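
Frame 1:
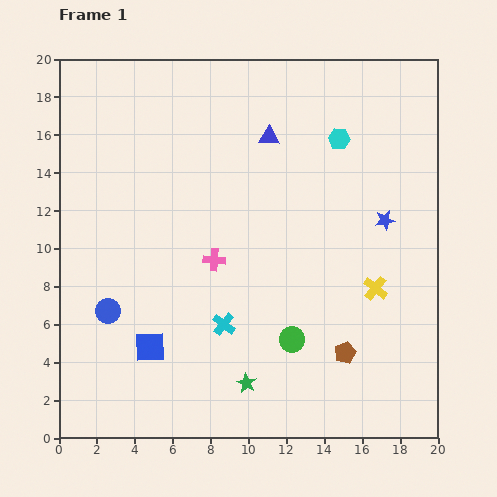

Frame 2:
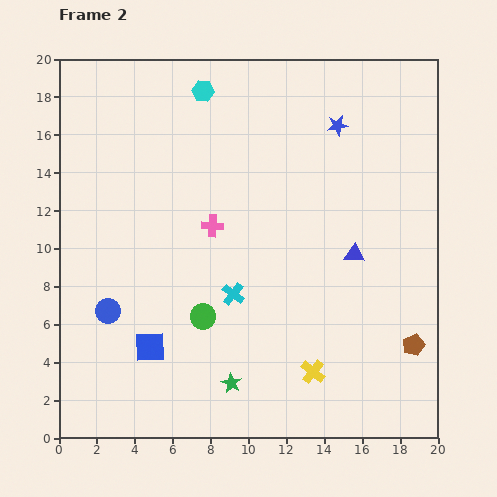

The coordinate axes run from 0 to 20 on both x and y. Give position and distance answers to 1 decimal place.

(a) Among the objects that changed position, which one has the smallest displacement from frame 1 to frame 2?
the green star

(moved 0.8)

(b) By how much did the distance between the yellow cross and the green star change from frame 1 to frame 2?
-4.1

Distance in frame 1: 8.4. Distance in frame 2: 4.3.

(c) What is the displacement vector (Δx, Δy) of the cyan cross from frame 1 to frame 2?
(0.5, 1.6)

The cyan cross was at (8.7, 6.0) in frame 1 and (9.2, 7.6) in frame 2.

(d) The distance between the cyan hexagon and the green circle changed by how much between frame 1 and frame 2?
+1.0

Distance in frame 1: 10.9. Distance in frame 2: 11.9.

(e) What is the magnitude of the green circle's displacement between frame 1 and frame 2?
4.9

The green circle moved from (12.3, 5.2) to (7.6, 6.4), a distance of √(4.7² + 1.2²) ≈ 4.9.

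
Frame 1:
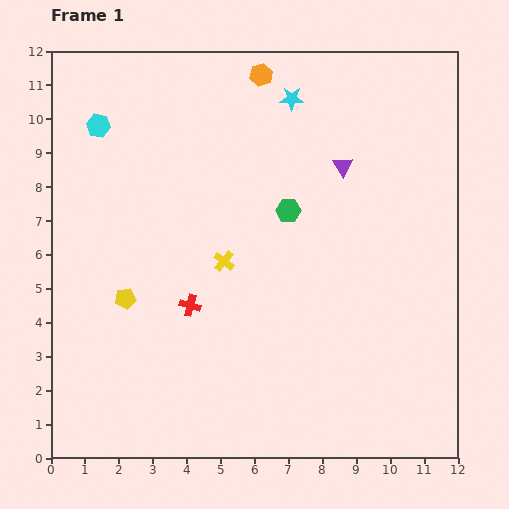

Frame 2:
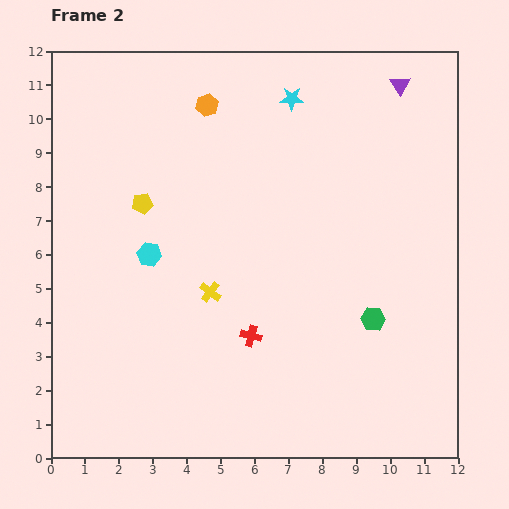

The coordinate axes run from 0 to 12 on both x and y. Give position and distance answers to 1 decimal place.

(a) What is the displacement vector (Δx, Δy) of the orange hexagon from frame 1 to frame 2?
(-1.6, -0.9)

The orange hexagon was at (6.2, 11.3) in frame 1 and (4.6, 10.4) in frame 2.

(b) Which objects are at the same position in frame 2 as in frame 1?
the cyan star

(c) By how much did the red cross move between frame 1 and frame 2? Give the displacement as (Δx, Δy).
(1.8, -0.9)

The red cross was at (4.1, 4.5) in frame 1 and (5.9, 3.6) in frame 2.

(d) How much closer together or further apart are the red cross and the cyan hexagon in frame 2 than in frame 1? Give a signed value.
-2.1

Distance in frame 1: 5.9. Distance in frame 2: 3.8.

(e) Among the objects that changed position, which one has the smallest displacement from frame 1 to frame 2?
the yellow cross

(moved 1.0)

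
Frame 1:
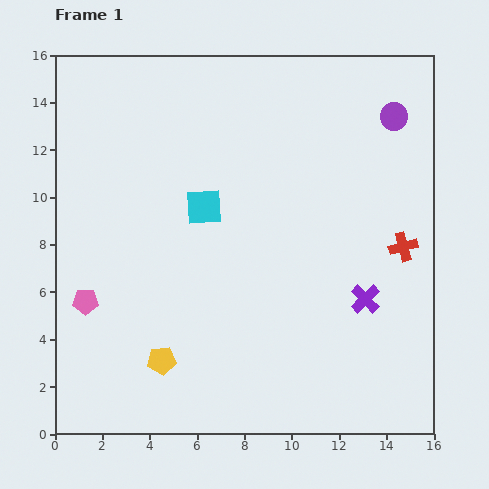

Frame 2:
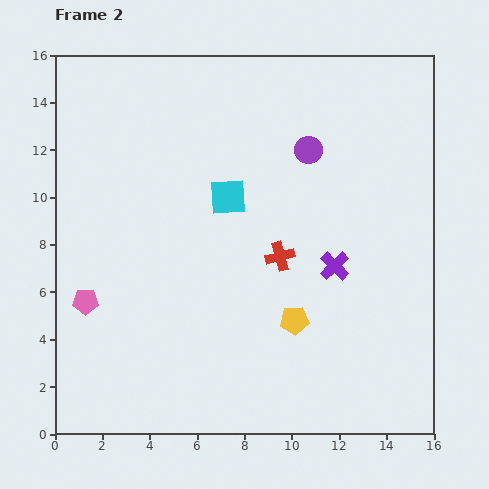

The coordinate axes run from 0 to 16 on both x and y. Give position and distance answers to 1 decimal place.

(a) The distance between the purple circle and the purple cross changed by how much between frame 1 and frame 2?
-2.8

Distance in frame 1: 7.8. Distance in frame 2: 5.0.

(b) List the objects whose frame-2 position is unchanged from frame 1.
the pink pentagon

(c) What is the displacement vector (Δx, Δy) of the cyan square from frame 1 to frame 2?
(1.0, 0.4)

The cyan square was at (6.3, 9.6) in frame 1 and (7.3, 10.0) in frame 2.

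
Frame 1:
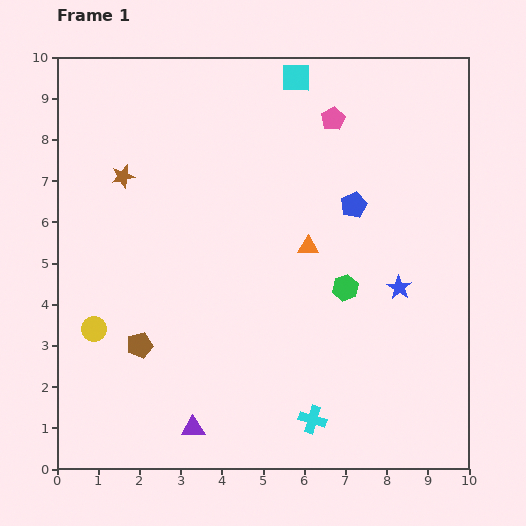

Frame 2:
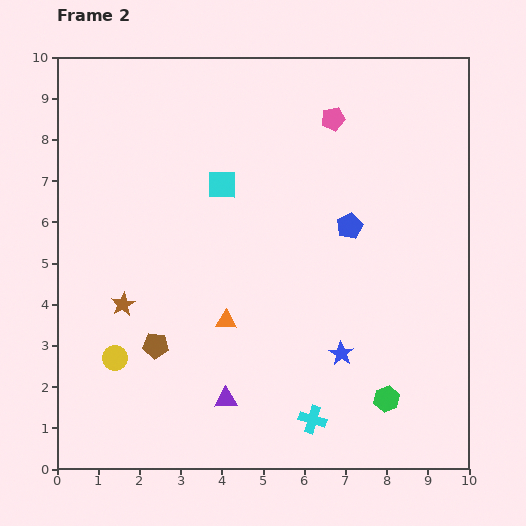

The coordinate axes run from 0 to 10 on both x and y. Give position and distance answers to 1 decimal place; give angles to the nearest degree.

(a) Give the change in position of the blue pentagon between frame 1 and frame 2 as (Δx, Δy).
(-0.1, -0.5)

The blue pentagon was at (7.2, 6.4) in frame 1 and (7.1, 5.9) in frame 2.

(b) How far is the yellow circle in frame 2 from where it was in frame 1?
0.9

The yellow circle moved from (0.9, 3.4) to (1.4, 2.7), a distance of √(0.5² + 0.7²) ≈ 0.9.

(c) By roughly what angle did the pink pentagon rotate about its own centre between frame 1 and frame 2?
16° clockwise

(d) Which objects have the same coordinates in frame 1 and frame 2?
the cyan cross, the pink pentagon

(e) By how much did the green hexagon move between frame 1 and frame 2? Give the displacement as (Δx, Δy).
(1.0, -2.7)

The green hexagon was at (7.0, 4.4) in frame 1 and (8.0, 1.7) in frame 2.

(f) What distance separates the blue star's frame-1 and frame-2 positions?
2.1

The blue star moved from (8.3, 4.4) to (6.9, 2.8), a distance of √(1.4² + 1.6²) ≈ 2.1.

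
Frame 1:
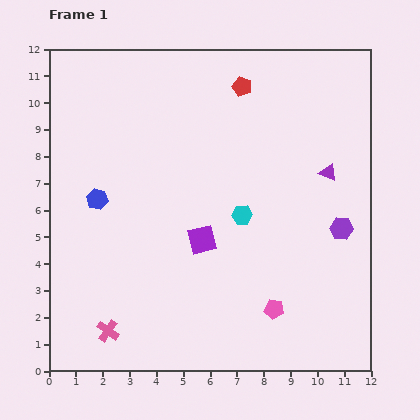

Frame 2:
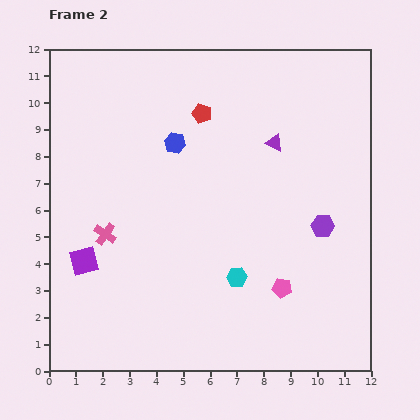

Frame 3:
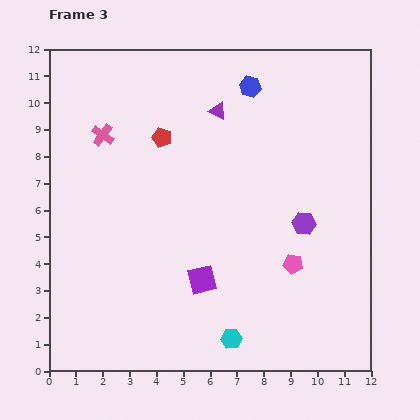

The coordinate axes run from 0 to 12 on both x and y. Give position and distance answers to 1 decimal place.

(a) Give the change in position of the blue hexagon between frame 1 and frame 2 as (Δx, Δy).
(2.9, 2.1)

The blue hexagon was at (1.8, 6.4) in frame 1 and (4.7, 8.5) in frame 2.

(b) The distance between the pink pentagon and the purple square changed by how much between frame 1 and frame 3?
-0.2

Distance in frame 1: 3.7. Distance in frame 3: 3.5.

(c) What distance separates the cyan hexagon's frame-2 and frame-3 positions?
2.3

The cyan hexagon moved from (7.0, 3.5) to (6.8, 1.2), a distance of √(0.2² + 2.3²) ≈ 2.3.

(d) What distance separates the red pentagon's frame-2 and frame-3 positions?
1.7

The red pentagon moved from (5.7, 9.6) to (4.2, 8.7), a distance of √(1.5² + 0.9²) ≈ 1.7.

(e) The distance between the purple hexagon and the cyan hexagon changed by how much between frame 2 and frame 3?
+1.4

Distance in frame 2: 3.7. Distance in frame 3: 5.1.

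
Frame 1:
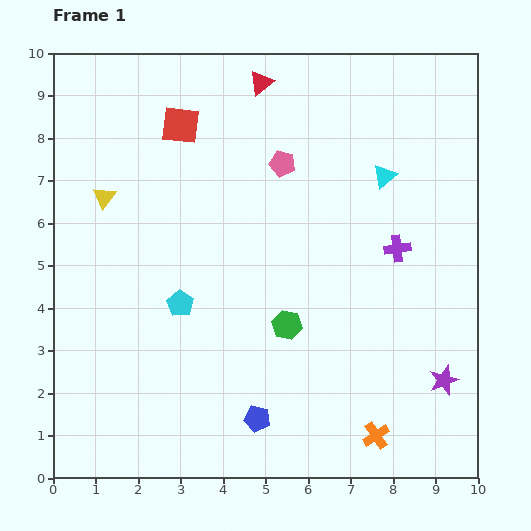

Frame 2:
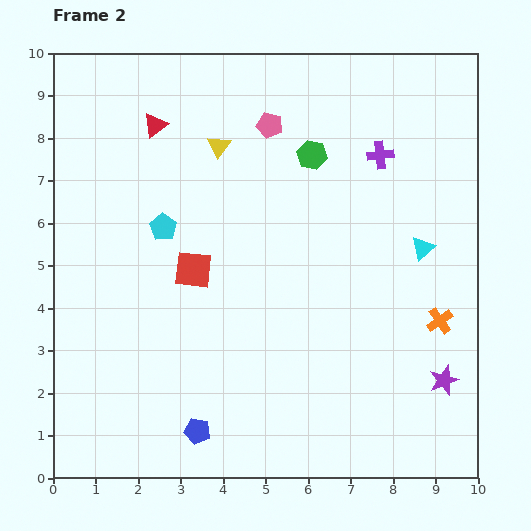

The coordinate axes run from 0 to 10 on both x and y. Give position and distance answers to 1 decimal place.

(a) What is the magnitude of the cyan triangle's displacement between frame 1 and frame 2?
1.9

The cyan triangle moved from (7.8, 7.1) to (8.7, 5.4), a distance of √(0.9² + 1.7²) ≈ 1.9.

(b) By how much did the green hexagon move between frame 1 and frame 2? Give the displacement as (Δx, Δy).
(0.6, 4.0)

The green hexagon was at (5.5, 3.6) in frame 1 and (6.1, 7.6) in frame 2.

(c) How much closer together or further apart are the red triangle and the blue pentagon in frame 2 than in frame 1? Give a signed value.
-0.6

Distance in frame 1: 7.9. Distance in frame 2: 7.3.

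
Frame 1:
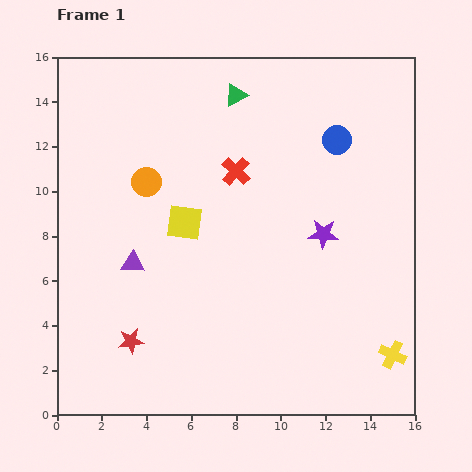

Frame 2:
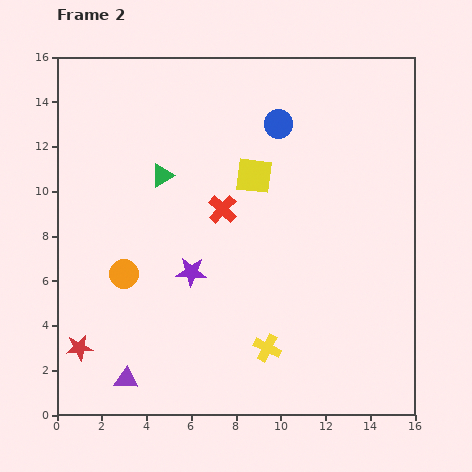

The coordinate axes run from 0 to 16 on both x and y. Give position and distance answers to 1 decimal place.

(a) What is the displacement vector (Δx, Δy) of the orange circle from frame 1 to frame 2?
(-1.0, -4.1)

The orange circle was at (4.0, 10.4) in frame 1 and (3.0, 6.3) in frame 2.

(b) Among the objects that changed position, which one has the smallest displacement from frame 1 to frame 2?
the red cross

(moved 1.8)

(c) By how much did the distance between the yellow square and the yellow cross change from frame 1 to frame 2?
-3.3

Distance in frame 1: 11.0. Distance in frame 2: 7.7.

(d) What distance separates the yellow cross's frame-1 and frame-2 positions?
5.6

The yellow cross moved from (15.0, 2.7) to (9.4, 3.0), a distance of √(5.6² + 0.3²) ≈ 5.6.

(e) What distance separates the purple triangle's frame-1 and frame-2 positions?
5.2

The purple triangle moved from (3.4, 6.8) to (3.1, 1.6), a distance of √(0.3² + 5.2²) ≈ 5.2.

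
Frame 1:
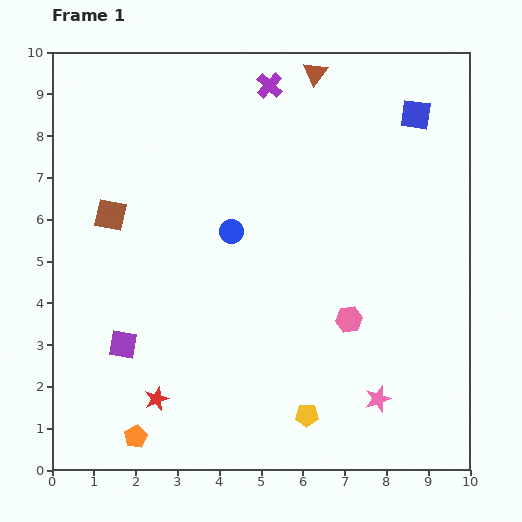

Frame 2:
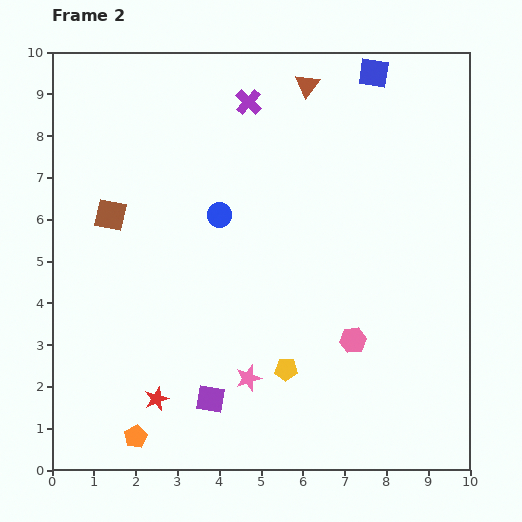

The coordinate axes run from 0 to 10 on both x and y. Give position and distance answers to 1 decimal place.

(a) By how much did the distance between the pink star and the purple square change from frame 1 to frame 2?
-5.2

Distance in frame 1: 6.2. Distance in frame 2: 1.0.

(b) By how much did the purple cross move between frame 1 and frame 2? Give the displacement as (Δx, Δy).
(-0.5, -0.4)

The purple cross was at (5.2, 9.2) in frame 1 and (4.7, 8.8) in frame 2.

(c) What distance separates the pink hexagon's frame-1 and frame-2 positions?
0.5

The pink hexagon moved from (7.1, 3.6) to (7.2, 3.1), a distance of √(0.1² + 0.5²) ≈ 0.5.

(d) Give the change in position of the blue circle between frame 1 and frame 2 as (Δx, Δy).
(-0.3, 0.4)

The blue circle was at (4.3, 5.7) in frame 1 and (4.0, 6.1) in frame 2.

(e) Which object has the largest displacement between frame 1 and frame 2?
the pink star

(moved 3.1; next 2.5)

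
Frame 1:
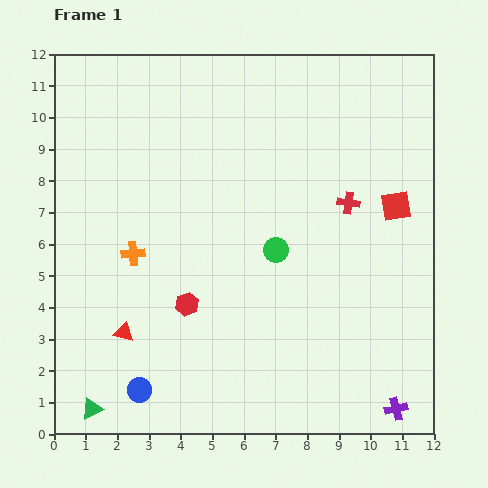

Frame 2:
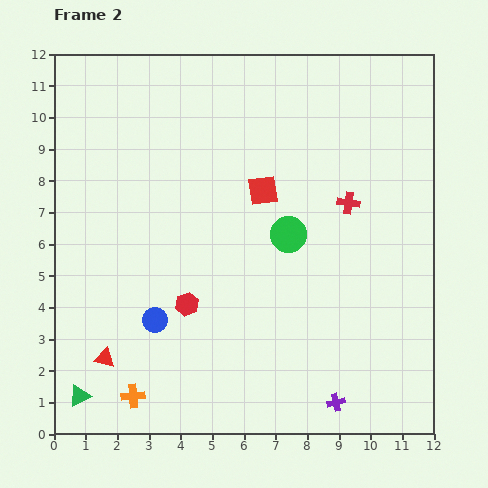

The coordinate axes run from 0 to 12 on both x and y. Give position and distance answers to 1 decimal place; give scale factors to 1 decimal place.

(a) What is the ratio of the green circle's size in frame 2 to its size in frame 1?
1.4×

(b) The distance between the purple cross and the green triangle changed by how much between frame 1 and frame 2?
-1.5

Distance in frame 1: 9.6. Distance in frame 2: 8.1.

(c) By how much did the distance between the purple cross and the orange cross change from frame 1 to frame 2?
-3.2

Distance in frame 1: 9.6. Distance in frame 2: 6.4.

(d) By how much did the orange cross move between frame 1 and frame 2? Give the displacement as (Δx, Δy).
(0.0, -4.5)

The orange cross was at (2.5, 5.7) in frame 1 and (2.5, 1.2) in frame 2.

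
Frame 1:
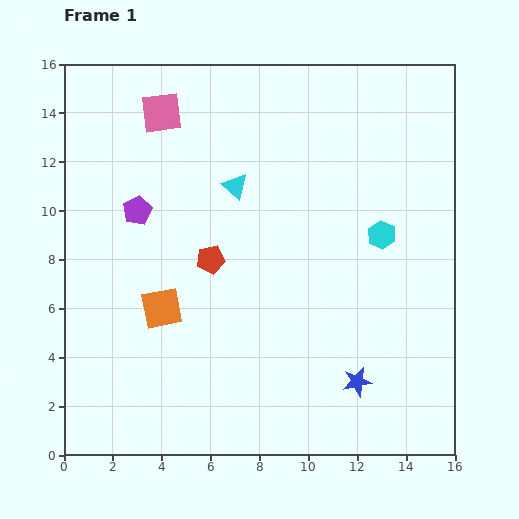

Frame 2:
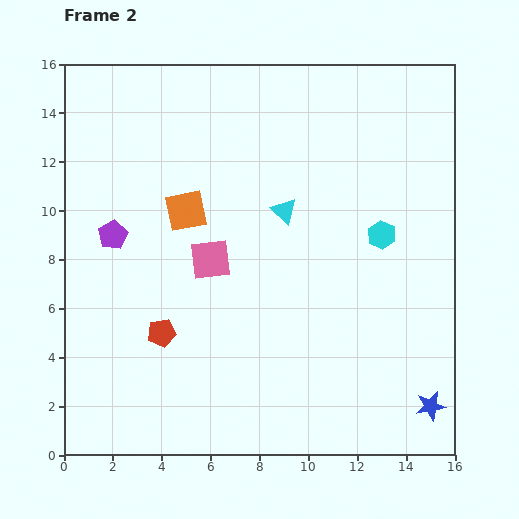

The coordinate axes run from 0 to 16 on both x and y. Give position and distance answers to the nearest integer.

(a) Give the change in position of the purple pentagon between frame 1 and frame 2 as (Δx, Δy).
(-1, -1)

The purple pentagon was at (3, 10) in frame 1 and (2, 9) in frame 2.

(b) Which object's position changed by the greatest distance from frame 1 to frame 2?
the pink square

(moved 6; next 4)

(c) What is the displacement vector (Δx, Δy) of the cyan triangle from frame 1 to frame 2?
(2, -1)

The cyan triangle was at (7, 11) in frame 1 and (9, 10) in frame 2.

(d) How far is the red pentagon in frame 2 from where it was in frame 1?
4

The red pentagon moved from (6, 8) to (4, 5), a distance of √(2² + 3²) ≈ 4.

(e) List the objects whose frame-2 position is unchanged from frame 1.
the cyan hexagon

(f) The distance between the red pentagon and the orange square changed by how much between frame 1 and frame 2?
+2

Distance in frame 1: 3. Distance in frame 2: 5.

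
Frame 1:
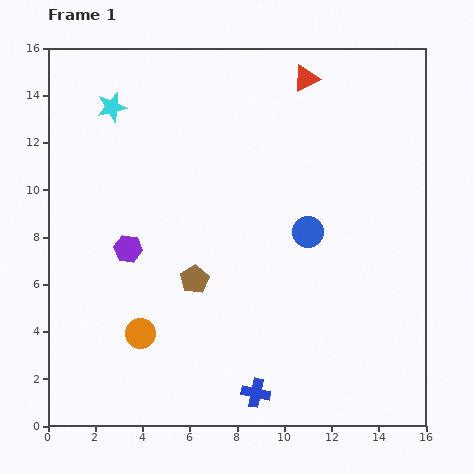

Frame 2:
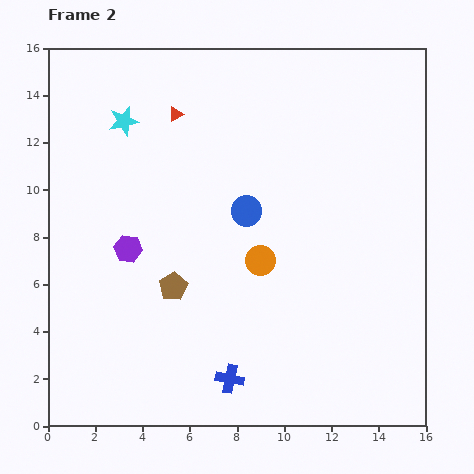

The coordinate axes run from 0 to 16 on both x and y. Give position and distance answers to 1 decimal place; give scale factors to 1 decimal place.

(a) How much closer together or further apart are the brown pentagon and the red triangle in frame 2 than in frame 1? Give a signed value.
-2.4

Distance in frame 1: 9.7. Distance in frame 2: 7.3.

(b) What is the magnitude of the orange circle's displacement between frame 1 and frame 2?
6.0

The orange circle moved from (3.9, 3.9) to (9.0, 7.0), a distance of √(5.1² + 3.1²) ≈ 6.0.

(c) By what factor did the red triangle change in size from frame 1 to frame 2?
0.6×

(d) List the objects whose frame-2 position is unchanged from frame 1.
the purple hexagon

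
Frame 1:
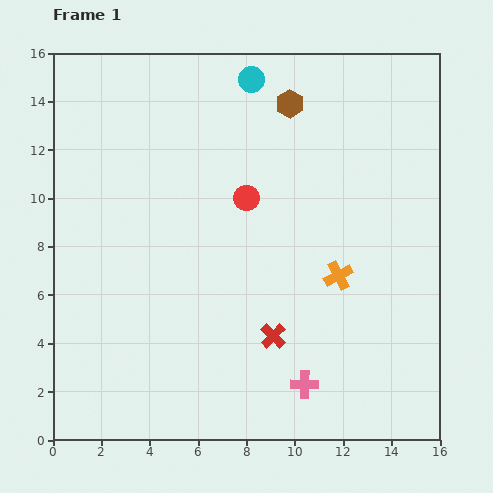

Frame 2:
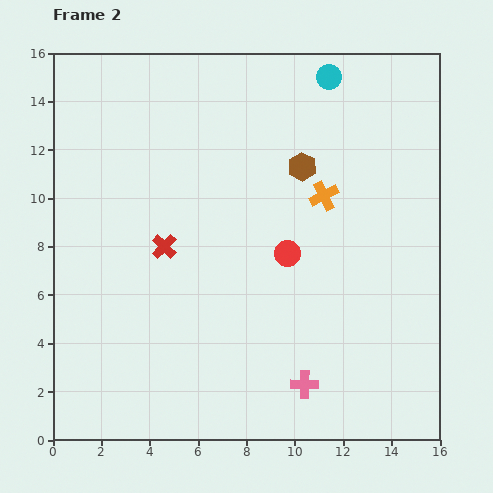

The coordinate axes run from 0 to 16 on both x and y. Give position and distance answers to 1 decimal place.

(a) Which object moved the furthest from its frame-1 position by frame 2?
the red cross

(moved 5.8; next 3.4)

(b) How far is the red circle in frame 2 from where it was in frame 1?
2.9

The red circle moved from (8.0, 10.0) to (9.7, 7.7), a distance of √(1.7² + 2.3²) ≈ 2.9.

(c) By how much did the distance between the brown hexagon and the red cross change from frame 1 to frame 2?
-3.0

Distance in frame 1: 9.6. Distance in frame 2: 6.6.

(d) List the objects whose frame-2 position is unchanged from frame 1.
the pink cross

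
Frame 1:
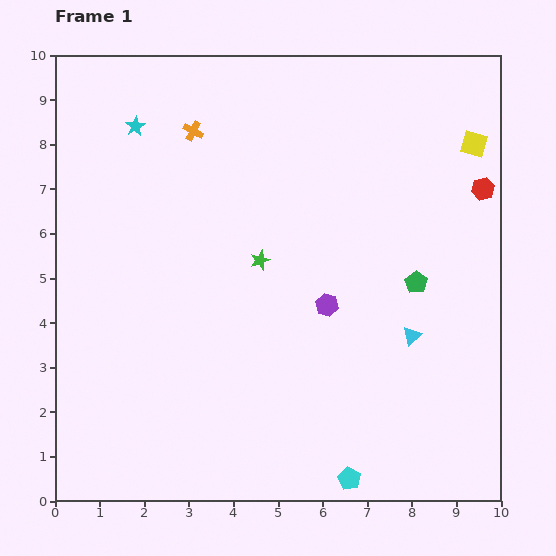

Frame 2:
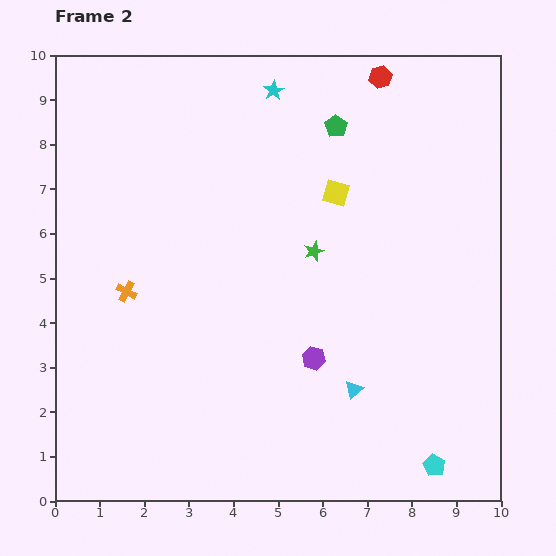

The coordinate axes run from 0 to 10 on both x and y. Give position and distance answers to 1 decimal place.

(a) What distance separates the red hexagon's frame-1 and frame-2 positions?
3.4

The red hexagon moved from (9.6, 7.0) to (7.3, 9.5), a distance of √(2.3² + 2.5²) ≈ 3.4.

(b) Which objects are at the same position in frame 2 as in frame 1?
none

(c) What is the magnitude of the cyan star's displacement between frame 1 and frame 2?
3.2

The cyan star moved from (1.8, 8.4) to (4.9, 9.2), a distance of √(3.1² + 0.8²) ≈ 3.2.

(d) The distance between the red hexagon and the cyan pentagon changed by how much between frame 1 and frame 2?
+1.6

Distance in frame 1: 7.2. Distance in frame 2: 8.8.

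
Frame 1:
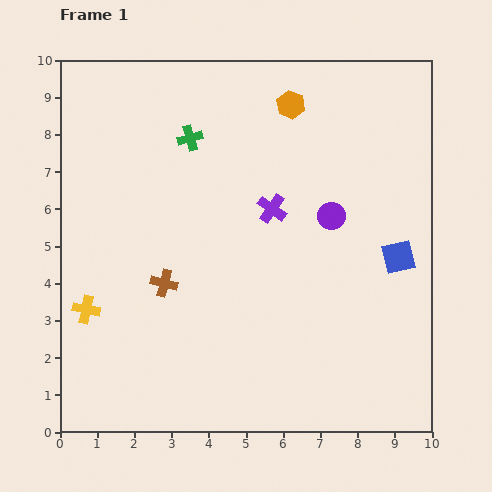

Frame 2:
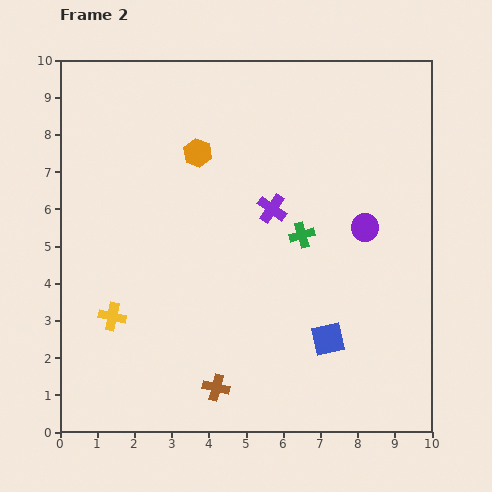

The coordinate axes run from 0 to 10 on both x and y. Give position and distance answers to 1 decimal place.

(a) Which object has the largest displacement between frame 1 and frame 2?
the green cross

(moved 4.0; next 3.1)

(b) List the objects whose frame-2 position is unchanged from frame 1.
the purple cross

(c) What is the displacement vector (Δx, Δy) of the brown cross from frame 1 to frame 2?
(1.4, -2.8)

The brown cross was at (2.8, 4.0) in frame 1 and (4.2, 1.2) in frame 2.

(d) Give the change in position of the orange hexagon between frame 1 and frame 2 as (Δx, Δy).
(-2.5, -1.3)

The orange hexagon was at (6.2, 8.8) in frame 1 and (3.7, 7.5) in frame 2.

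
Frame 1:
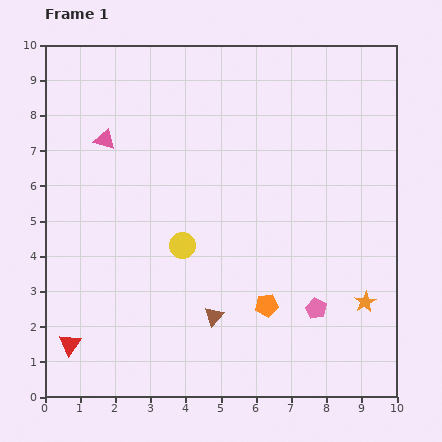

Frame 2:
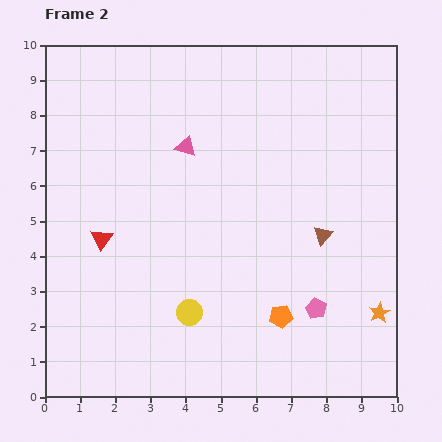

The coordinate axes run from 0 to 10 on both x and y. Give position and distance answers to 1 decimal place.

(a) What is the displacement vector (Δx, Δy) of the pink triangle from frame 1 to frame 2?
(2.3, -0.2)

The pink triangle was at (1.7, 7.3) in frame 1 and (4.0, 7.1) in frame 2.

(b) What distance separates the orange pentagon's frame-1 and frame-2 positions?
0.5

The orange pentagon moved from (6.3, 2.6) to (6.7, 2.3), a distance of √(0.4² + 0.3²) ≈ 0.5.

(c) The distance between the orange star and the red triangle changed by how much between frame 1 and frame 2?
-0.3

Distance in frame 1: 8.5. Distance in frame 2: 8.2.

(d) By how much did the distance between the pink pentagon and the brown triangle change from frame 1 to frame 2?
-0.8

Distance in frame 1: 2.9. Distance in frame 2: 2.1.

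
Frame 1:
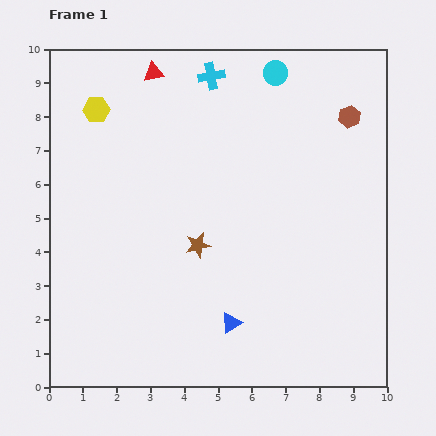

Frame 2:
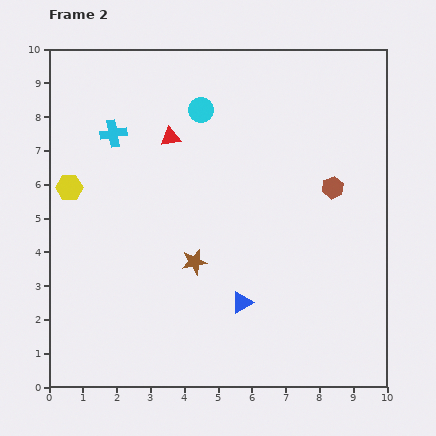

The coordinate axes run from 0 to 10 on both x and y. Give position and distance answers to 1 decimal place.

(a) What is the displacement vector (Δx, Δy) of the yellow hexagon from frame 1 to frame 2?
(-0.8, -2.3)

The yellow hexagon was at (1.4, 8.2) in frame 1 and (0.6, 5.9) in frame 2.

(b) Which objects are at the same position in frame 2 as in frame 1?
none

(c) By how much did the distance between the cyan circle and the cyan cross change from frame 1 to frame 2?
+0.8

Distance in frame 1: 1.9. Distance in frame 2: 2.7.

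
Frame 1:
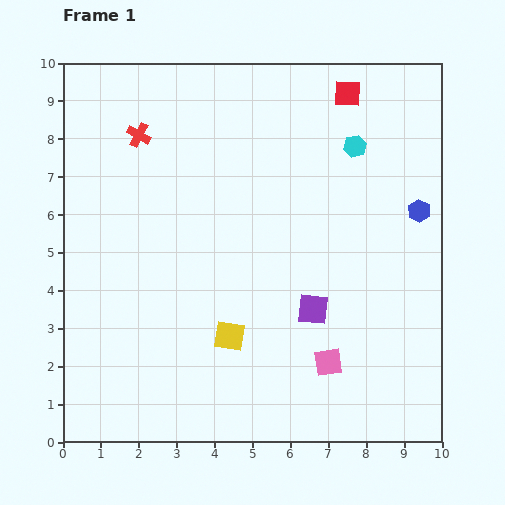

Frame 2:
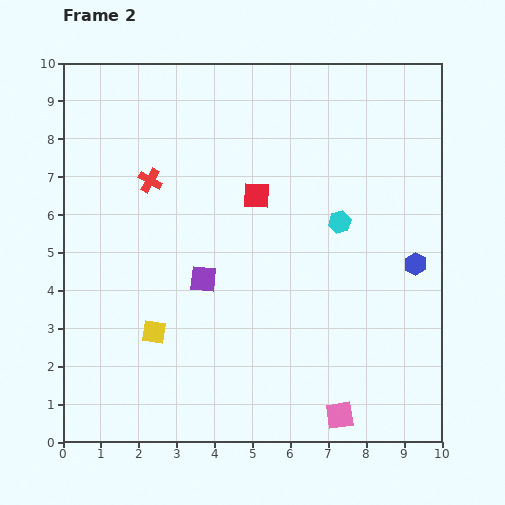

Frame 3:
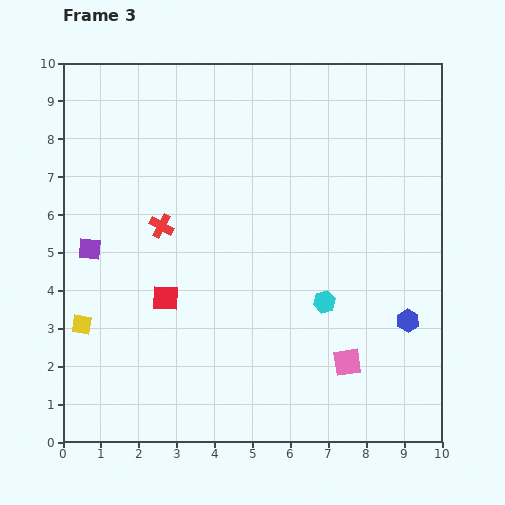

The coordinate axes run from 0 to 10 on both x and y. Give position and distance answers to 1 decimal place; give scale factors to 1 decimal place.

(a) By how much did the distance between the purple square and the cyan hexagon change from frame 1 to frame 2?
-0.5

Distance in frame 1: 4.4. Distance in frame 2: 3.9.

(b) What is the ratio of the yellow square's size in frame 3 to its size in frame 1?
0.6×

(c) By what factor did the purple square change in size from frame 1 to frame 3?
0.7×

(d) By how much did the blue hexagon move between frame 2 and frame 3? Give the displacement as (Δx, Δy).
(-0.2, -1.5)

The blue hexagon was at (9.3, 4.7) in frame 2 and (9.1, 3.2) in frame 3.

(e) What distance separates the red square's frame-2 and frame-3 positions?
3.6

The red square moved from (5.1, 6.5) to (2.7, 3.8), a distance of √(2.4² + 2.7²) ≈ 3.6.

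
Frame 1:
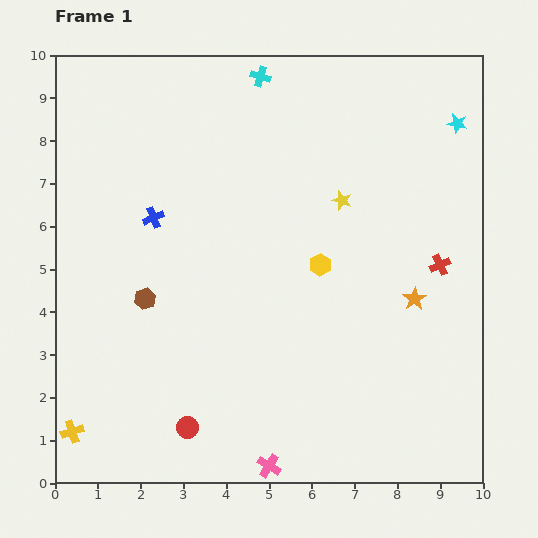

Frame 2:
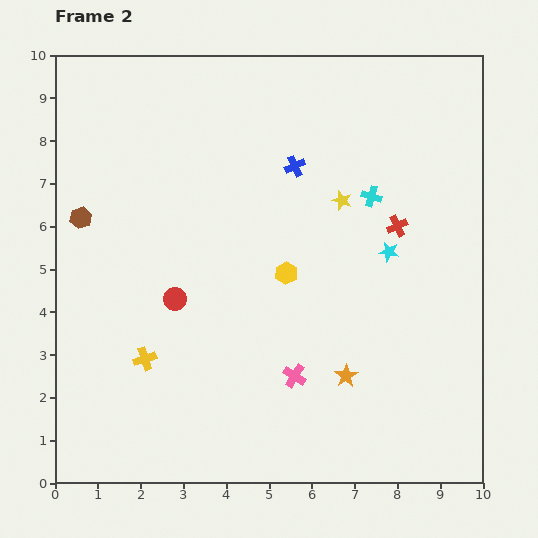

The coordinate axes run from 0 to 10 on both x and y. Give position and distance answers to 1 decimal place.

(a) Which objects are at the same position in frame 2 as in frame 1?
the yellow star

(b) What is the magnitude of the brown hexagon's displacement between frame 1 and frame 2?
2.4

The brown hexagon moved from (2.1, 4.3) to (0.6, 6.2), a distance of √(1.5² + 1.9²) ≈ 2.4.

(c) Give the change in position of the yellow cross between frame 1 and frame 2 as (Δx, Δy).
(1.7, 1.7)

The yellow cross was at (0.4, 1.2) in frame 1 and (2.1, 2.9) in frame 2.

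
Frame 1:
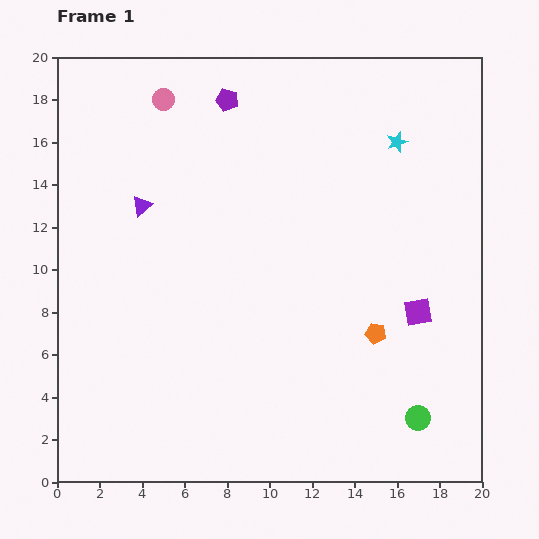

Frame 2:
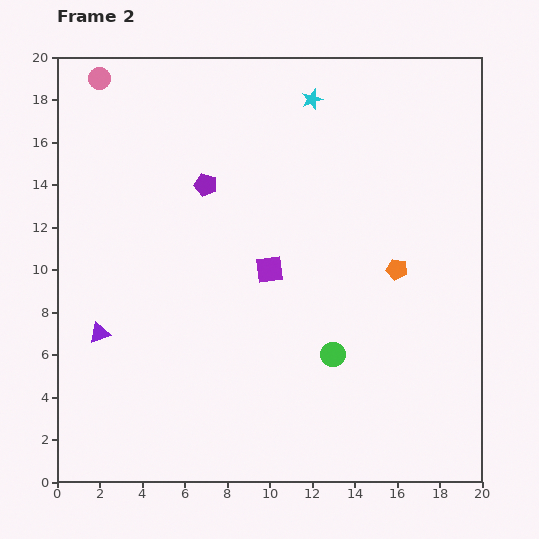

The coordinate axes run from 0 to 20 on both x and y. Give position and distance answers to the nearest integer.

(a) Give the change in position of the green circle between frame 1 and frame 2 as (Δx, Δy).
(-4, 3)

The green circle was at (17, 3) in frame 1 and (13, 6) in frame 2.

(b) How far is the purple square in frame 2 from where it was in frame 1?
7

The purple square moved from (17, 8) to (10, 10), a distance of √(7² + 2²) ≈ 7.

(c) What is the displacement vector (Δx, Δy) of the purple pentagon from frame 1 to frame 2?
(-1, -4)

The purple pentagon was at (8, 18) in frame 1 and (7, 14) in frame 2.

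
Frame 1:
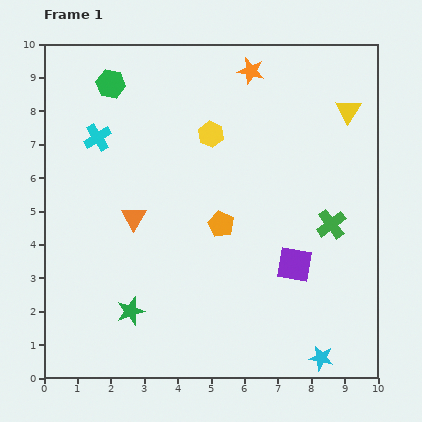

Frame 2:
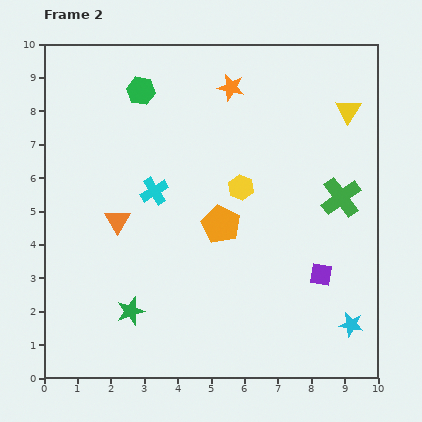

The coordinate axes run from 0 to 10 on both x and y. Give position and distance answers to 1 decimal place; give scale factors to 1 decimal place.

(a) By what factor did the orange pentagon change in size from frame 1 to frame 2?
1.4×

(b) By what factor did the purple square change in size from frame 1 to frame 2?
0.6×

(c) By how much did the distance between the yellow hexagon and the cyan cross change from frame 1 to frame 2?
-0.8

Distance in frame 1: 3.4. Distance in frame 2: 2.6.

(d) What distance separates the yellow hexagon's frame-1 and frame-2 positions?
1.8

The yellow hexagon moved from (5.0, 7.3) to (5.9, 5.7), a distance of √(0.9² + 1.6²) ≈ 1.8.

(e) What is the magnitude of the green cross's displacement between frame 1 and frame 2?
0.9

The green cross moved from (8.6, 4.6) to (8.9, 5.4), a distance of √(0.3² + 0.8²) ≈ 0.9.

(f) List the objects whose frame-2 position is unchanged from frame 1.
the orange pentagon, the green star, the yellow triangle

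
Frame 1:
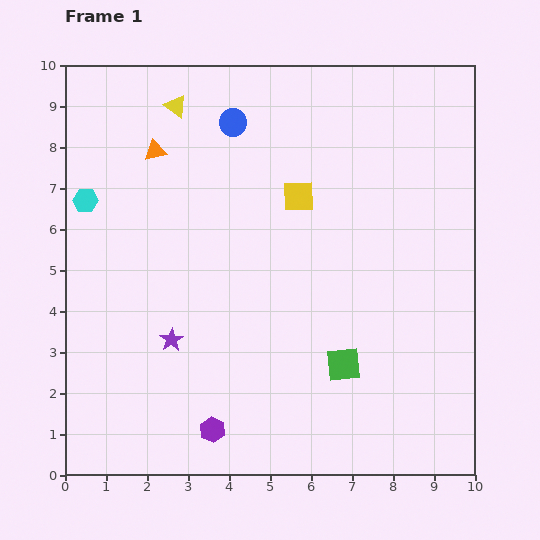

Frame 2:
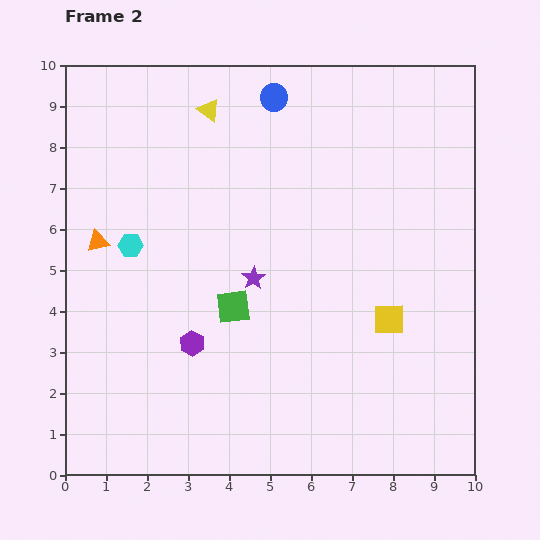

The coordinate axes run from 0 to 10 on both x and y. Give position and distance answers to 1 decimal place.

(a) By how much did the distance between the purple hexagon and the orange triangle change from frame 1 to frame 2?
-3.5

Distance in frame 1: 6.9. Distance in frame 2: 3.4.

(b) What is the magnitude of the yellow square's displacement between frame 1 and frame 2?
3.7

The yellow square moved from (5.7, 6.8) to (7.9, 3.8), a distance of √(2.2² + 3.0²) ≈ 3.7.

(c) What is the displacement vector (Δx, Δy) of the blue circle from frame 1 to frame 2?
(1.0, 0.6)

The blue circle was at (4.1, 8.6) in frame 1 and (5.1, 9.2) in frame 2.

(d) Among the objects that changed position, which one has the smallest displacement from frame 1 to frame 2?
the yellow triangle

(moved 0.8)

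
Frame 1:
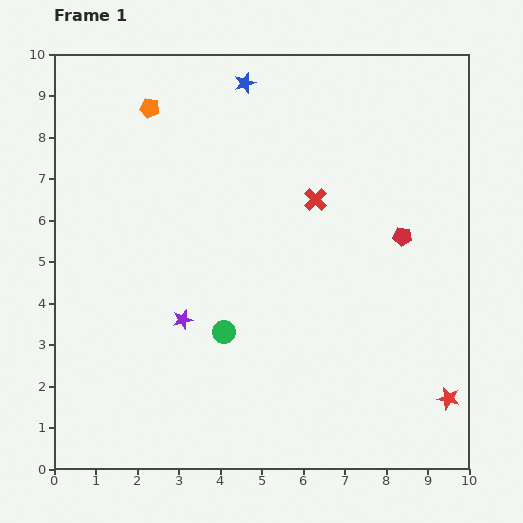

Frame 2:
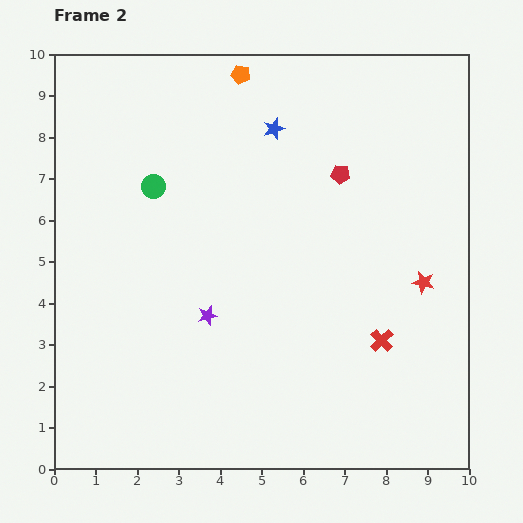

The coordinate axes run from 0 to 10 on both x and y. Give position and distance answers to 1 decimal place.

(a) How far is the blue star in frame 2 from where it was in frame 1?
1.3

The blue star moved from (4.6, 9.3) to (5.3, 8.2), a distance of √(0.7² + 1.1²) ≈ 1.3.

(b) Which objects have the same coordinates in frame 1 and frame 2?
none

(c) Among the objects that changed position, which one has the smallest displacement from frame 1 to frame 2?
the purple star

(moved 0.6)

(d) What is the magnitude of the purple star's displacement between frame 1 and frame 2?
0.6

The purple star moved from (3.1, 3.6) to (3.7, 3.7), a distance of √(0.6² + 0.1²) ≈ 0.6.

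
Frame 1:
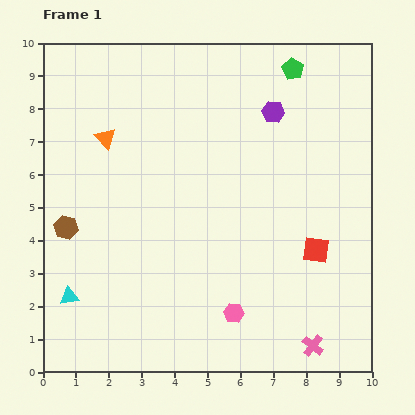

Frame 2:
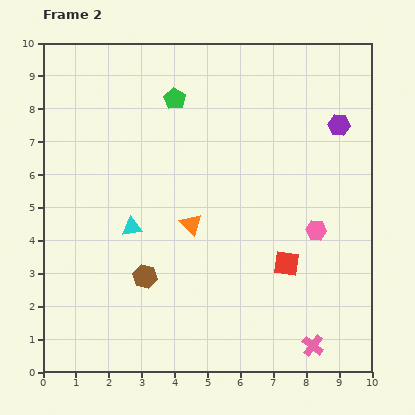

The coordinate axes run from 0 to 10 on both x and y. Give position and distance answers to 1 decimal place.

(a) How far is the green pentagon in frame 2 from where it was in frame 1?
3.7

The green pentagon moved from (7.6, 9.2) to (4.0, 8.3), a distance of √(3.6² + 0.9²) ≈ 3.7.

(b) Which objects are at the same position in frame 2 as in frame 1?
the pink cross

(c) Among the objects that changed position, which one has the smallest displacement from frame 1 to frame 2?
the red square

(moved 1.0)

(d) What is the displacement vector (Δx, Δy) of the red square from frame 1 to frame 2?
(-0.9, -0.4)

The red square was at (8.3, 3.7) in frame 1 and (7.4, 3.3) in frame 2.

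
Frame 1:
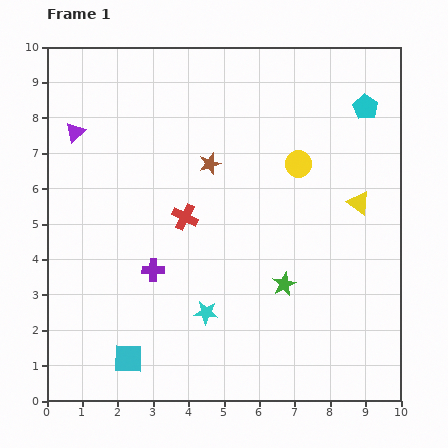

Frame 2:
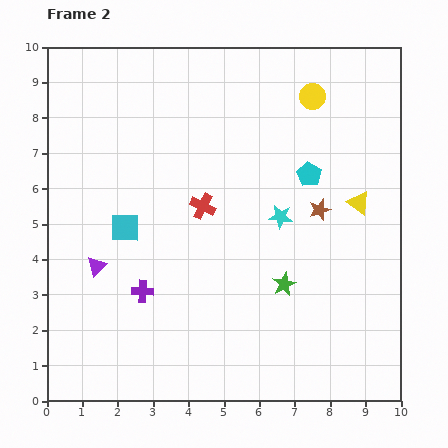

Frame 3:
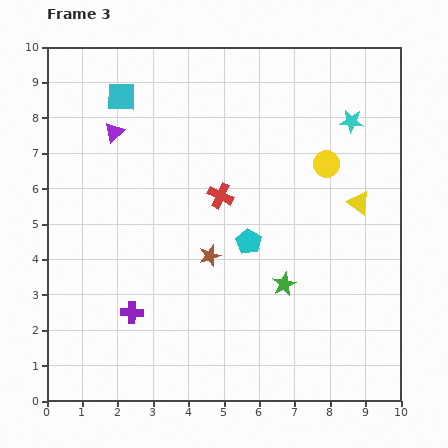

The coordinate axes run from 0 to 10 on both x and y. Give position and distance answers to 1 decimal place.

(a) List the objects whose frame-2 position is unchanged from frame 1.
the yellow triangle, the green star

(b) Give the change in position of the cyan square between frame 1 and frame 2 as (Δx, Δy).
(-0.1, 3.7)

The cyan square was at (2.3, 1.2) in frame 1 and (2.2, 4.9) in frame 2.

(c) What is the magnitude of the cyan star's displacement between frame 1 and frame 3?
6.8

The cyan star moved from (4.5, 2.5) to (8.6, 7.9), a distance of √(4.1² + 5.4²) ≈ 6.8.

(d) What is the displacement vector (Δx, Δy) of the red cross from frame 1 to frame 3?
(1.0, 0.6)

The red cross was at (3.9, 5.2) in frame 1 and (4.9, 5.8) in frame 3.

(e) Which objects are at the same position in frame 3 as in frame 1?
the yellow triangle, the green star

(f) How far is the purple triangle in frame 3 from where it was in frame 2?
3.8

The purple triangle moved from (1.4, 3.8) to (1.9, 7.6), a distance of √(0.5² + 3.8²) ≈ 3.8.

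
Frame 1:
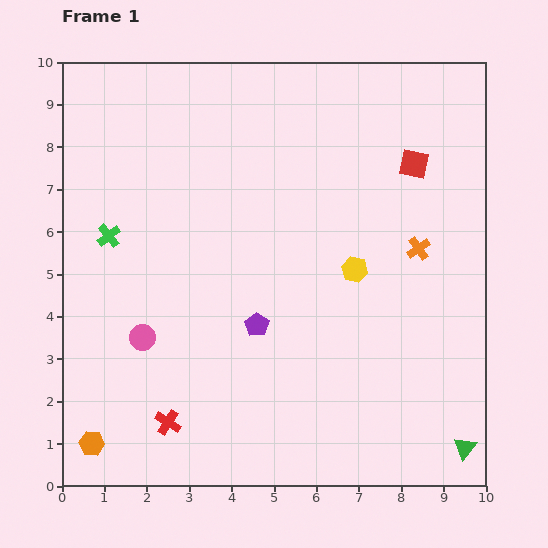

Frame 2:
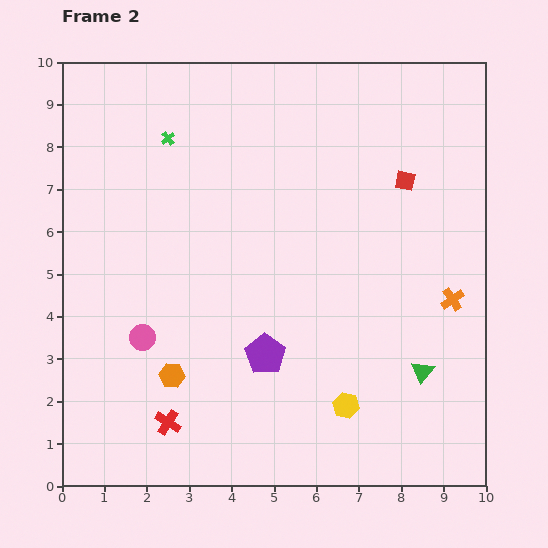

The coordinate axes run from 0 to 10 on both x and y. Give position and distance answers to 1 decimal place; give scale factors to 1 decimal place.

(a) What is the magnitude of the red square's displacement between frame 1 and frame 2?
0.4

The red square moved from (8.3, 7.6) to (8.1, 7.2), a distance of √(0.2² + 0.4²) ≈ 0.4.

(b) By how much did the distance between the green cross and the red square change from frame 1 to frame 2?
-1.7

Distance in frame 1: 7.4. Distance in frame 2: 5.7.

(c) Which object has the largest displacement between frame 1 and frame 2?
the yellow hexagon

(moved 3.2; next 2.7)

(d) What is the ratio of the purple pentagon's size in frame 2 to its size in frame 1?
1.7×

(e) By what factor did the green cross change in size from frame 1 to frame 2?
0.6×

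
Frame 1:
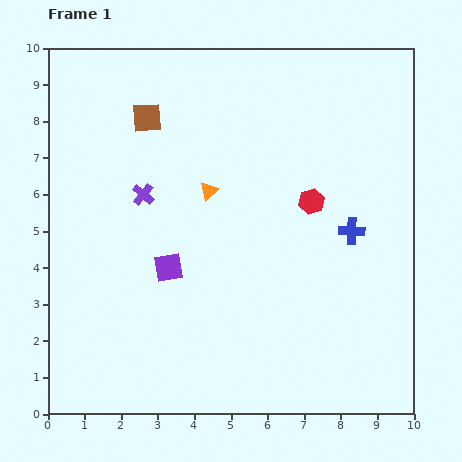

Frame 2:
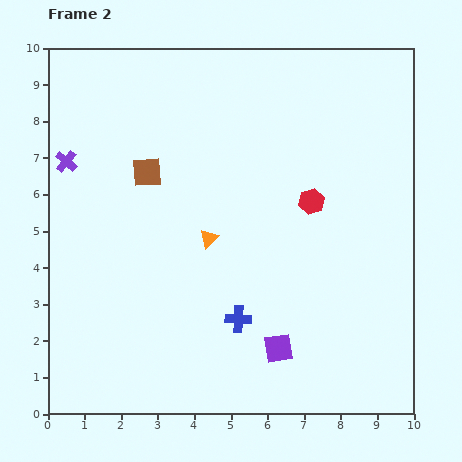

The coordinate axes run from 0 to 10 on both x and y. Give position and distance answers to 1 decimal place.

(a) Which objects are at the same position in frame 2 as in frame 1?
the red hexagon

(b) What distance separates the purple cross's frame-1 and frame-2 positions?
2.3

The purple cross moved from (2.6, 6.0) to (0.5, 6.9), a distance of √(2.1² + 0.9²) ≈ 2.3.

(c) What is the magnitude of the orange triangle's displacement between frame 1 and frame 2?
1.3

The orange triangle moved from (4.4, 6.1) to (4.4, 4.8), a distance of √(0.0² + 1.3²) ≈ 1.3.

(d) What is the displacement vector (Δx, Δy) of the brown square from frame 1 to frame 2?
(0.0, -1.5)

The brown square was at (2.7, 8.1) in frame 1 and (2.7, 6.6) in frame 2.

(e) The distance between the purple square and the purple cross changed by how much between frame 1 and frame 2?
+5.6

Distance in frame 1: 2.1. Distance in frame 2: 7.7.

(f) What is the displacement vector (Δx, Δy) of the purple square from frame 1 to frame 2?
(3.0, -2.2)

The purple square was at (3.3, 4.0) in frame 1 and (6.3, 1.8) in frame 2.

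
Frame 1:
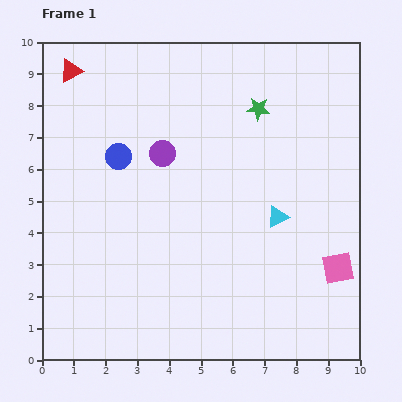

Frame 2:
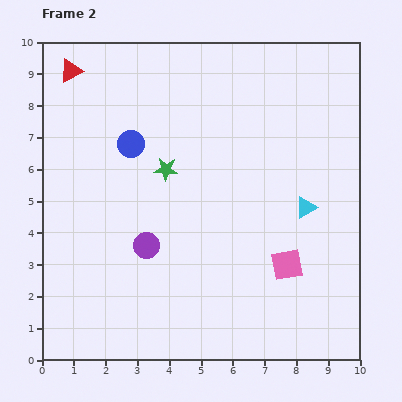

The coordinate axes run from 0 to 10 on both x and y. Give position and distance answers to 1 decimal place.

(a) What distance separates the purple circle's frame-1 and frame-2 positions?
2.9

The purple circle moved from (3.8, 6.5) to (3.3, 3.6), a distance of √(0.5² + 2.9²) ≈ 2.9.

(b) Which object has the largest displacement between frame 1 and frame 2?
the green star

(moved 3.5; next 2.9)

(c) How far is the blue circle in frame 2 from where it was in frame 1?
0.6

The blue circle moved from (2.4, 6.4) to (2.8, 6.8), a distance of √(0.4² + 0.4²) ≈ 0.6.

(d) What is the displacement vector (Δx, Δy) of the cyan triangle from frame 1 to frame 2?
(0.9, 0.3)

The cyan triangle was at (7.4, 4.5) in frame 1 and (8.3, 4.8) in frame 2.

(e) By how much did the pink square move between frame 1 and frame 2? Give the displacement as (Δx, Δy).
(-1.6, 0.1)

The pink square was at (9.3, 2.9) in frame 1 and (7.7, 3.0) in frame 2.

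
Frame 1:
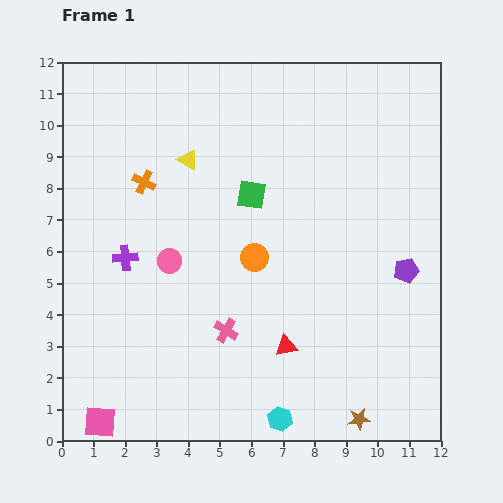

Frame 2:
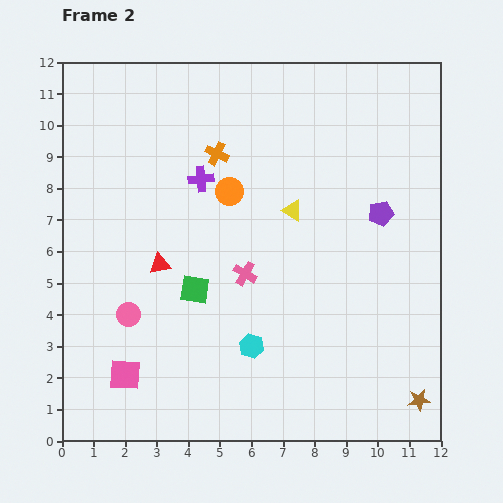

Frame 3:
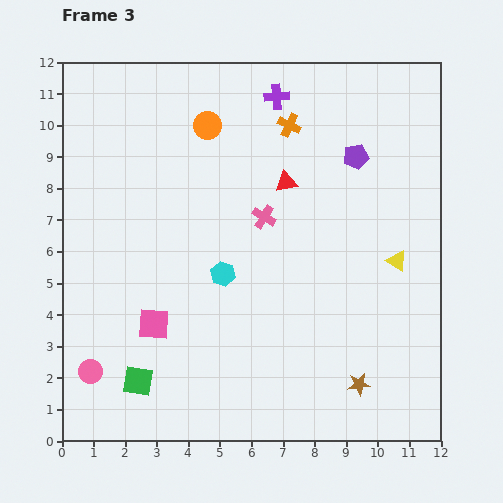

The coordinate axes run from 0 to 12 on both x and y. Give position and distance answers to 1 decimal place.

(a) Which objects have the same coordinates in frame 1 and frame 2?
none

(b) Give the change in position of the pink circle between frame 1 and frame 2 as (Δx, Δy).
(-1.3, -1.7)

The pink circle was at (3.4, 5.7) in frame 1 and (2.1, 4.0) in frame 2.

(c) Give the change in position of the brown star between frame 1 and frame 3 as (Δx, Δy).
(0.0, 1.1)

The brown star was at (9.4, 0.7) in frame 1 and (9.4, 1.8) in frame 3.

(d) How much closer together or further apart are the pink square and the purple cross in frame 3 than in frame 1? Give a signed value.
+2.9

Distance in frame 1: 5.3. Distance in frame 3: 8.2.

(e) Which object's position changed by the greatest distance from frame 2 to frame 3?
the red triangle

(moved 4.8; next 3.7)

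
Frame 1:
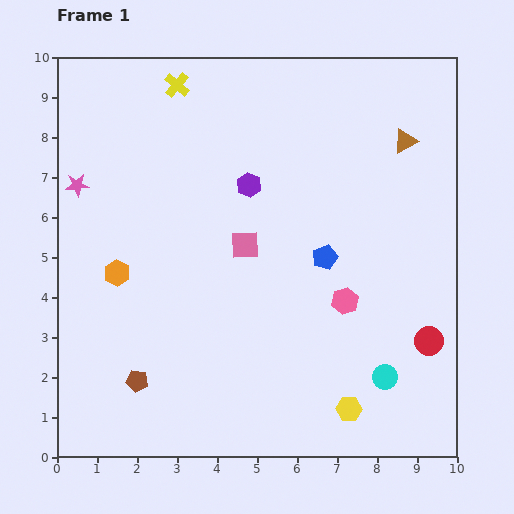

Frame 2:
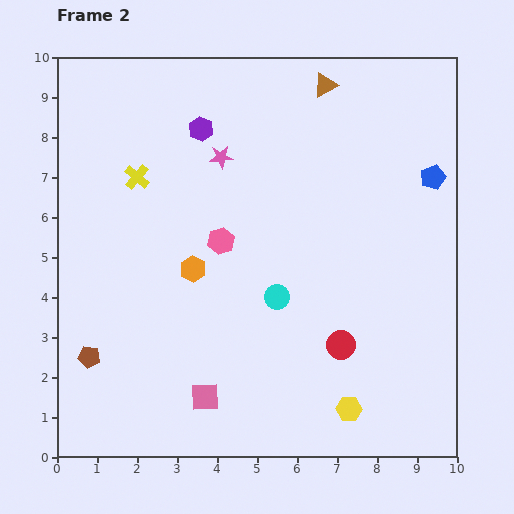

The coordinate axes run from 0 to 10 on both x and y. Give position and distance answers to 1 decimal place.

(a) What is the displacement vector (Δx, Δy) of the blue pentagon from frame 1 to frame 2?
(2.7, 2.0)

The blue pentagon was at (6.7, 5.0) in frame 1 and (9.4, 7.0) in frame 2.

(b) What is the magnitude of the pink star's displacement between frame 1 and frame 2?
3.7

The pink star moved from (0.5, 6.8) to (4.1, 7.5), a distance of √(3.6² + 0.7²) ≈ 3.7.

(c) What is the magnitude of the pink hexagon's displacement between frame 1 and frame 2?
3.4

The pink hexagon moved from (7.2, 3.9) to (4.1, 5.4), a distance of √(3.1² + 1.5²) ≈ 3.4.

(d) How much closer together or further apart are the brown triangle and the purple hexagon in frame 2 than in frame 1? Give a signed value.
-0.8

Distance in frame 1: 4.1. Distance in frame 2: 3.3.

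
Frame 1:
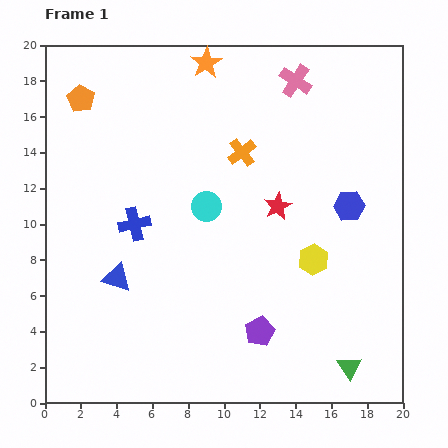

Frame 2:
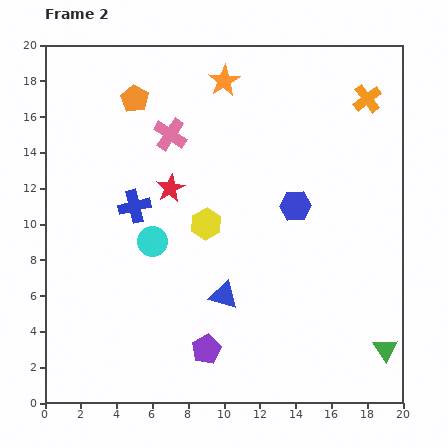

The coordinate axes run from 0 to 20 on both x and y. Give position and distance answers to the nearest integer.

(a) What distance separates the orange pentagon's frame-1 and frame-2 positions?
3

The orange pentagon moved from (2, 17) to (5, 17), a distance of √(3² + 0²) ≈ 3.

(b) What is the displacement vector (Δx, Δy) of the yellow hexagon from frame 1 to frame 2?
(-6, 2)

The yellow hexagon was at (15, 8) in frame 1 and (9, 10) in frame 2.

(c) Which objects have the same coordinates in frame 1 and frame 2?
none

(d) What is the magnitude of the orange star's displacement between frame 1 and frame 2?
1

The orange star moved from (9, 19) to (10, 18), a distance of √(1² + 1²) ≈ 1.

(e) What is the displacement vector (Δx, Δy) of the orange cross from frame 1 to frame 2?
(7, 3)

The orange cross was at (11, 14) in frame 1 and (18, 17) in frame 2.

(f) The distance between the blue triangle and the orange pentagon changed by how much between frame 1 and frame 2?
+2

Distance in frame 1: 10. Distance in frame 2: 12.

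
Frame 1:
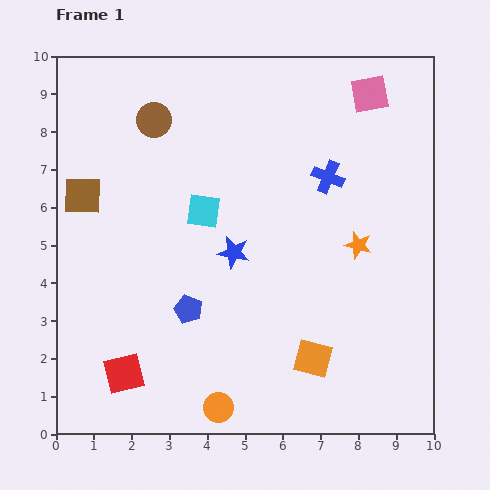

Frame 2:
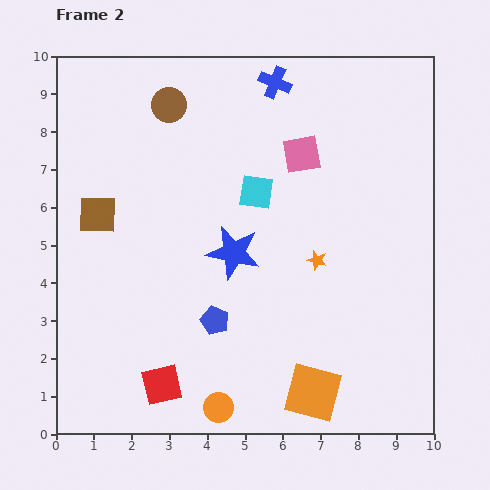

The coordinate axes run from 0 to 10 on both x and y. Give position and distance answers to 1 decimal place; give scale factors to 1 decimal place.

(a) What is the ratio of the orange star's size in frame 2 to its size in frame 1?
0.7×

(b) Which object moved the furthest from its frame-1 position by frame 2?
the blue cross

(moved 2.9; next 2.4)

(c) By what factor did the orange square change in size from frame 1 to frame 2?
1.5×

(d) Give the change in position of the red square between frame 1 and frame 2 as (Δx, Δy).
(1.0, -0.3)

The red square was at (1.8, 1.6) in frame 1 and (2.8, 1.3) in frame 2.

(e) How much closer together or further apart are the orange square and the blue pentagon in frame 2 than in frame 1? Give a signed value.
-0.3

Distance in frame 1: 3.5. Distance in frame 2: 3.2.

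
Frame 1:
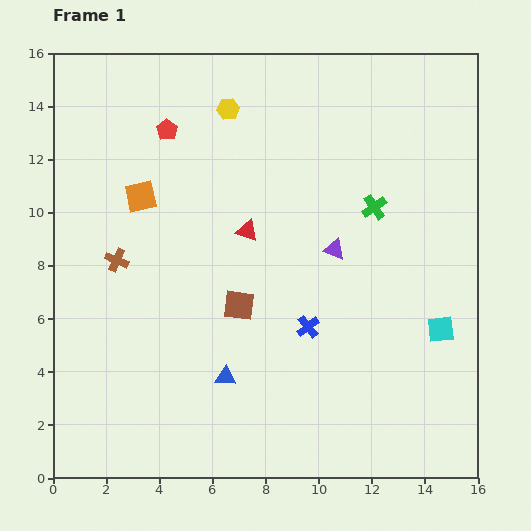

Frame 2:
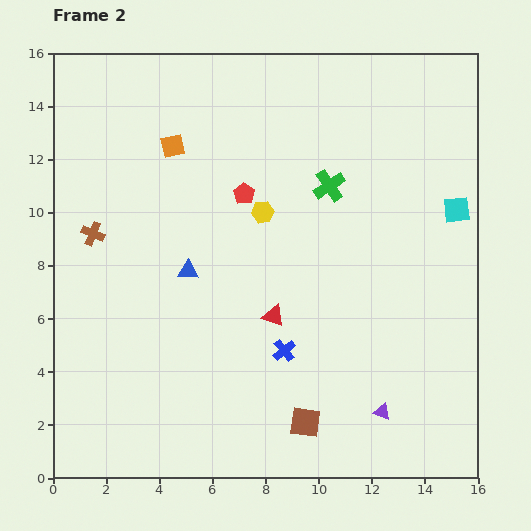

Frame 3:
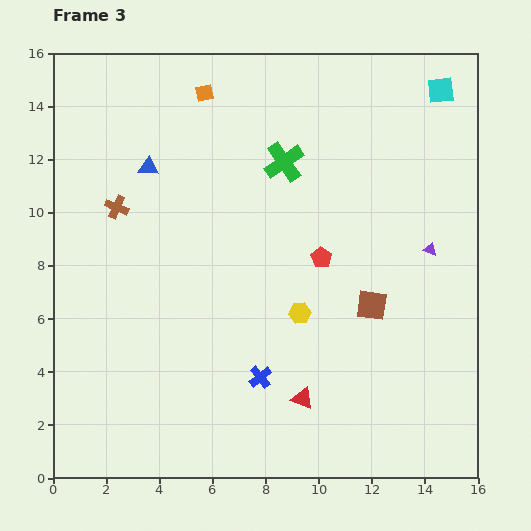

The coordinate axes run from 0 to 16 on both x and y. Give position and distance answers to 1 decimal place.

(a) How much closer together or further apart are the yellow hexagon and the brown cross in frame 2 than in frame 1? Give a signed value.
-0.7

Distance in frame 1: 7.1. Distance in frame 2: 6.4.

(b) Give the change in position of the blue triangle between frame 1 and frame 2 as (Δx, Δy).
(-1.4, 4.0)

The blue triangle was at (6.5, 3.8) in frame 1 and (5.1, 7.8) in frame 2.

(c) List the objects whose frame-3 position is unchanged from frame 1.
none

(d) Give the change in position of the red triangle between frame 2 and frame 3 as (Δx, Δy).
(1.1, -3.1)

The red triangle was at (8.3, 6.1) in frame 2 and (9.4, 3.0) in frame 3.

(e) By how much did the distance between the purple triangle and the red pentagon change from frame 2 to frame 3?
-5.6

Distance in frame 2: 9.7. Distance in frame 3: 4.1.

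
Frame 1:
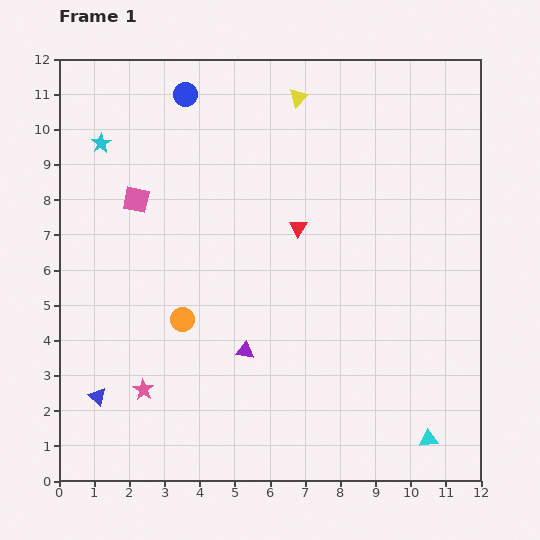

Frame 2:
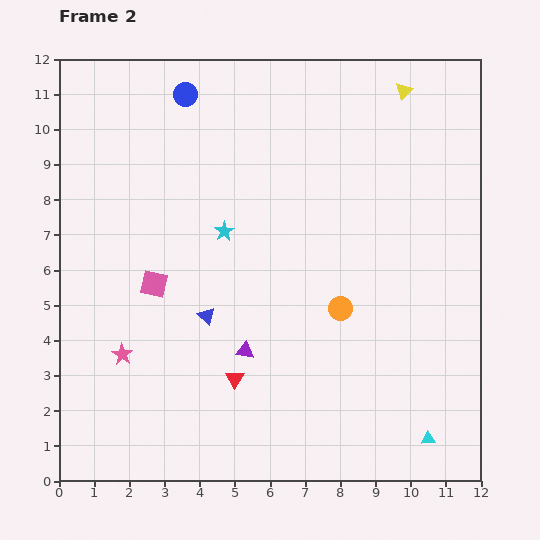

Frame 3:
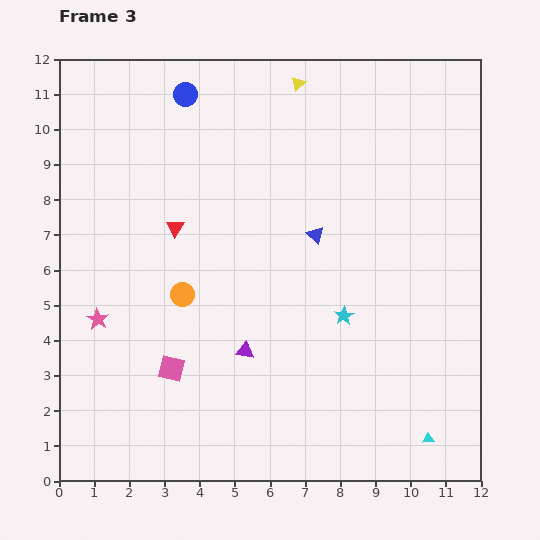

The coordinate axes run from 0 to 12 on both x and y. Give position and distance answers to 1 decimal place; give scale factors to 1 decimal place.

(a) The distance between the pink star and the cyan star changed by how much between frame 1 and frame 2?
-2.6

Distance in frame 1: 7.1. Distance in frame 2: 4.5.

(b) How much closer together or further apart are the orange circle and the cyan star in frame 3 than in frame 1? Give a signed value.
-0.9

Distance in frame 1: 5.5. Distance in frame 3: 4.6.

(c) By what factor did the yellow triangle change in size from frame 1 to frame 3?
0.8×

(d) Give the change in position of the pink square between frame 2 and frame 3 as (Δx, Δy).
(0.5, -2.4)

The pink square was at (2.7, 5.6) in frame 2 and (3.2, 3.2) in frame 3.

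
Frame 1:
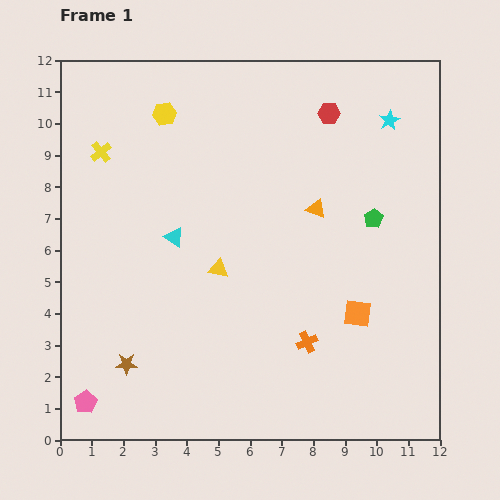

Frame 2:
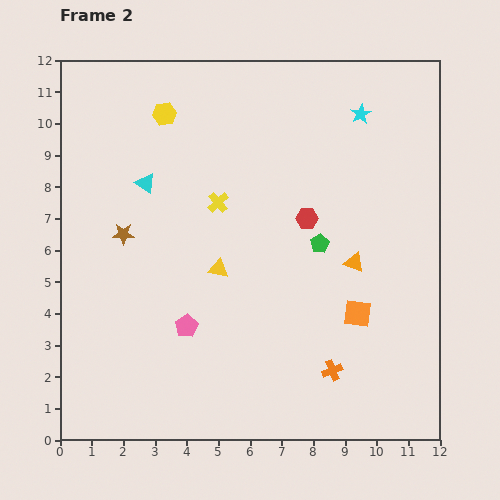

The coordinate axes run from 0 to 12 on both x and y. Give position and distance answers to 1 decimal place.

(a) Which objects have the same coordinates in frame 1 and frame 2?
the yellow triangle, the yellow hexagon, the orange square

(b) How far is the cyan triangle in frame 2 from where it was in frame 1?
1.9

The cyan triangle moved from (3.6, 6.4) to (2.7, 8.1), a distance of √(0.9² + 1.7²) ≈ 1.9.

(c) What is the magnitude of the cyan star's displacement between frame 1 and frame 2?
0.9

The cyan star moved from (10.4, 10.1) to (9.5, 10.3), a distance of √(0.9² + 0.2²) ≈ 0.9.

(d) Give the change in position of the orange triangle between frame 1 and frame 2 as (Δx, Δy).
(1.2, -1.7)

The orange triangle was at (8.1, 7.3) in frame 1 and (9.3, 5.6) in frame 2.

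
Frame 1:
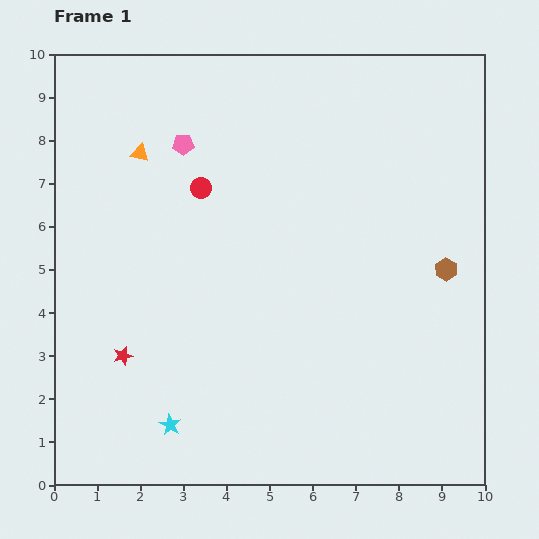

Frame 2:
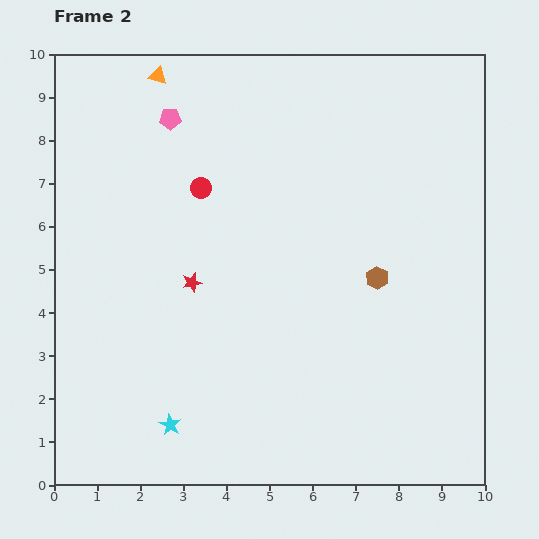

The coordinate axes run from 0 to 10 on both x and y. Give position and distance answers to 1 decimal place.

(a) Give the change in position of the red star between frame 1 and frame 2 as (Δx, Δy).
(1.6, 1.7)

The red star was at (1.6, 3.0) in frame 1 and (3.2, 4.7) in frame 2.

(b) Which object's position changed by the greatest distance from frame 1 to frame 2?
the red star

(moved 2.3; next 1.8)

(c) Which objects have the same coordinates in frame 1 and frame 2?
the cyan star, the red circle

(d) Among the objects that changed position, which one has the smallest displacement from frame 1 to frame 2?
the pink pentagon

(moved 0.7)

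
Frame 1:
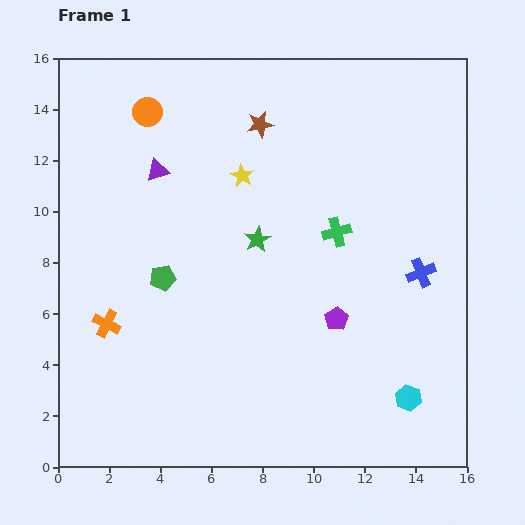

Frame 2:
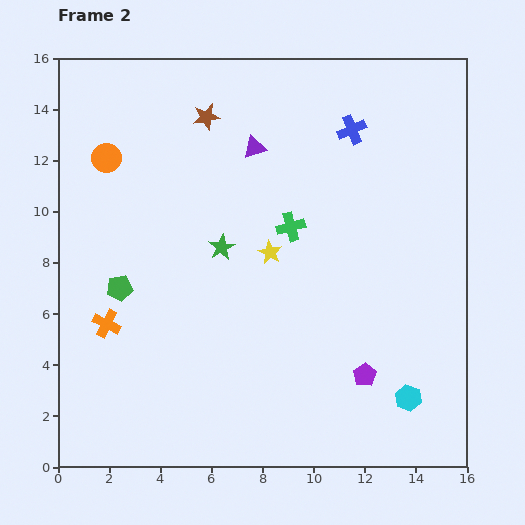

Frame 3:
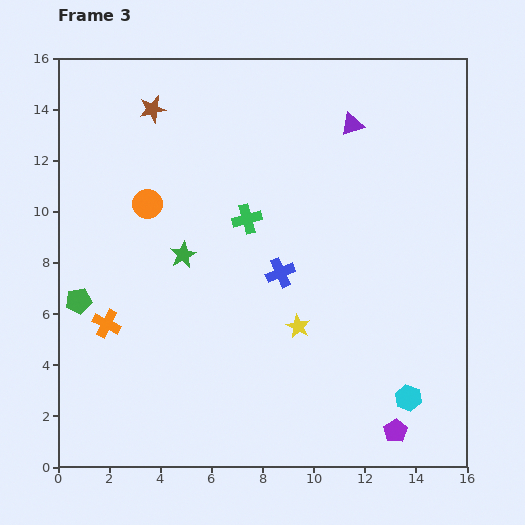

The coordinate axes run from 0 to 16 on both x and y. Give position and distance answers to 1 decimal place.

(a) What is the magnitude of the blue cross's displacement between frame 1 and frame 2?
6.2

The blue cross moved from (14.2, 7.6) to (11.5, 13.2), a distance of √(2.7² + 5.6²) ≈ 6.2.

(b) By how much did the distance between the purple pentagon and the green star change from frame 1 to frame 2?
+3.1

Distance in frame 1: 4.4. Distance in frame 2: 7.5.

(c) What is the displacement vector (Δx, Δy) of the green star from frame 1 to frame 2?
(-1.4, -0.3)

The green star was at (7.8, 8.9) in frame 1 and (6.4, 8.6) in frame 2.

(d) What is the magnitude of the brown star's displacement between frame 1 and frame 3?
4.2

The brown star moved from (7.9, 13.4) to (3.7, 14.0), a distance of √(4.2² + 0.6²) ≈ 4.2.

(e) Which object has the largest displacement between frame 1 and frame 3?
the purple triangle

(moved 7.8; next 6.3)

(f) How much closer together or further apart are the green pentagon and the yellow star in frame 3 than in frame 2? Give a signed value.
+2.6

Distance in frame 2: 6.1. Distance in frame 3: 8.7.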